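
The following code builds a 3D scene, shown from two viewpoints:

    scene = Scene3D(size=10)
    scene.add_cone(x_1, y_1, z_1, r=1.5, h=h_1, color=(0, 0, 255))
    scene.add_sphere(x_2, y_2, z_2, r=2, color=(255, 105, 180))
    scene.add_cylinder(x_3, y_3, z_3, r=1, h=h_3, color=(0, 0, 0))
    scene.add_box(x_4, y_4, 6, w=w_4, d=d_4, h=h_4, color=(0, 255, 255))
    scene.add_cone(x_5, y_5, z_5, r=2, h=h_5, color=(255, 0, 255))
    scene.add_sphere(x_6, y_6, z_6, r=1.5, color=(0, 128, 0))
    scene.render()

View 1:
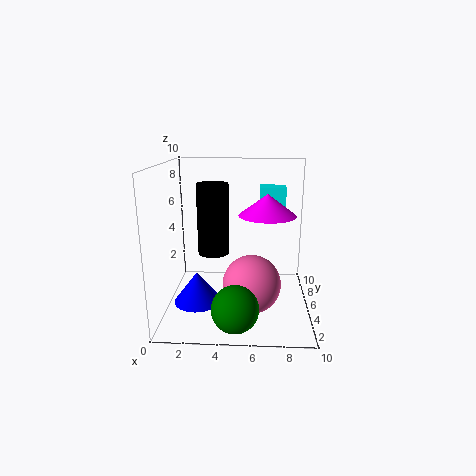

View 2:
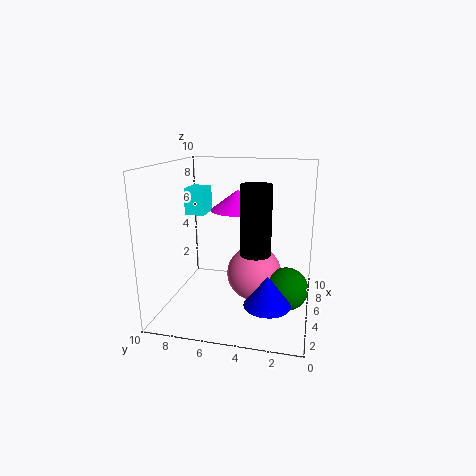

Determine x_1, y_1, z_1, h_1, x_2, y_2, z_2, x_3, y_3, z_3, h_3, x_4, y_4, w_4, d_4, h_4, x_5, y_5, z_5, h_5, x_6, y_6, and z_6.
x_1 = 2.5
y_1 = 2.5
z_1 = 1.5
h_1 = 2
x_2 = 6
y_2 = 4
z_2 = 2
x_3 = 3.5
y_3 = 3.5
z_3 = 4.5
h_3 = 4.5
x_4 = 6.5
y_4 = 8
w_4 = 2
d_4 = 1.5
h_4 = 2
x_5 = 7
y_5 = 5.5
z_5 = 6.5
h_5 = 1.5
x_6 = 5
y_6 = 1.5
z_6 = 1.5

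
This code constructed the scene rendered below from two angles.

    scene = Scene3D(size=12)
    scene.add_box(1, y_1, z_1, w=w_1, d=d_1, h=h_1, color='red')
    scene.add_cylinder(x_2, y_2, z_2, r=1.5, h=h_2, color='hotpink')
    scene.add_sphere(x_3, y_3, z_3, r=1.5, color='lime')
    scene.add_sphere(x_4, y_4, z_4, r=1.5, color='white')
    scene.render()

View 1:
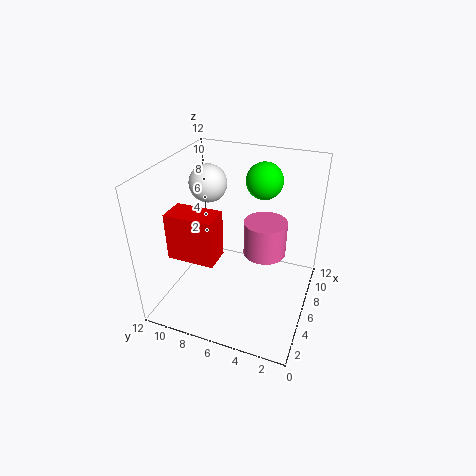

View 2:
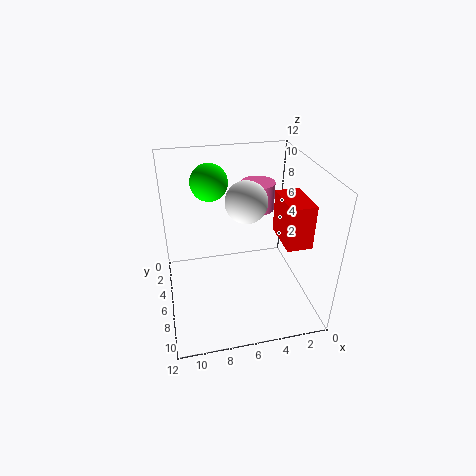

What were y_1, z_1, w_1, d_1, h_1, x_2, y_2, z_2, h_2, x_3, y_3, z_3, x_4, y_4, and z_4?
y_1 = 6, z_1 = 6.5, w_1 = 2, d_1 = 3.5, h_1 = 3.5, x_2 = 3.5, y_2 = 3, z_2 = 7, h_2 = 2.5, x_3 = 8, y_3 = 4.5, z_3 = 10.5, x_4 = 6, y_4 = 8.5, z_4 = 10.5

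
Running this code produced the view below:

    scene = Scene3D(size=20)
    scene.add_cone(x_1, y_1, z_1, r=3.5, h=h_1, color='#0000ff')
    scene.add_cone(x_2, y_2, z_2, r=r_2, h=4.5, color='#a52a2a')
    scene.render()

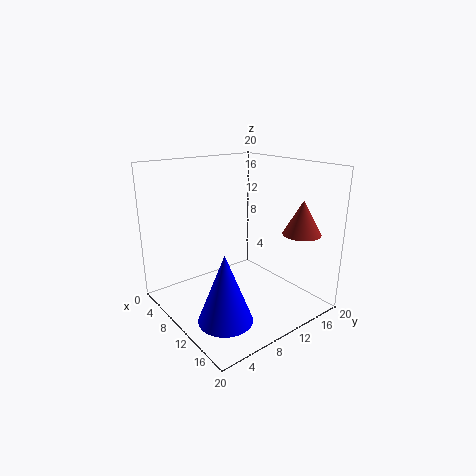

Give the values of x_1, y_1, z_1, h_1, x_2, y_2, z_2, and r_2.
x_1 = 14.5, y_1 = 4.5, z_1 = 1.5, h_1 = 9, x_2 = 17, y_2 = 15, z_2 = 11.5, r_2 = 2.5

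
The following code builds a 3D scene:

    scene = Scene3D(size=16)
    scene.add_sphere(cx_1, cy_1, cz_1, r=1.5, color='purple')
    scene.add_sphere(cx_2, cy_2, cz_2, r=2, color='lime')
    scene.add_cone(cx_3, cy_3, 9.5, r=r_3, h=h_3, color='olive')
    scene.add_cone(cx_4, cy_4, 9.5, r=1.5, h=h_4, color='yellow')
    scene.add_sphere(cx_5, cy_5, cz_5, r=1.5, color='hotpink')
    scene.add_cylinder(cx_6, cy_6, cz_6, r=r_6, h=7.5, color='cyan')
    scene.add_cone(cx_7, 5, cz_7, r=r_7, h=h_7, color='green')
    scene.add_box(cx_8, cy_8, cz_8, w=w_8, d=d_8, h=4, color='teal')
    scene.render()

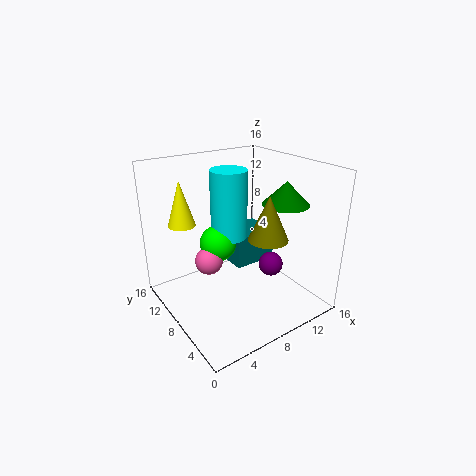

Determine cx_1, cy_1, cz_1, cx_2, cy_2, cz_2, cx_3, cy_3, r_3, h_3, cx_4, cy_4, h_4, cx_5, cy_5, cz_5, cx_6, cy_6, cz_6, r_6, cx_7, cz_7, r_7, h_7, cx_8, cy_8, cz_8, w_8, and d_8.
cx_1 = 13
cy_1 = 8
cz_1 = 3
cx_2 = 6
cy_2 = 9
cz_2 = 7.5
cx_3 = 8.5
cy_3 = 3.5
r_3 = 2
h_3 = 4.5
cx_4 = 3
cy_4 = 11.5
h_4 = 5
cx_5 = 4.5
cy_5 = 8.5
cz_5 = 6
cx_6 = 7.5
cy_6 = 9
cz_6 = 8
r_6 = 2
cx_7 = 12
cz_7 = 12
r_7 = 2.5
h_7 = 2.5
cx_8 = 9.5
cy_8 = 10
cz_8 = 2.5
w_8 = 5.5
d_8 = 4.5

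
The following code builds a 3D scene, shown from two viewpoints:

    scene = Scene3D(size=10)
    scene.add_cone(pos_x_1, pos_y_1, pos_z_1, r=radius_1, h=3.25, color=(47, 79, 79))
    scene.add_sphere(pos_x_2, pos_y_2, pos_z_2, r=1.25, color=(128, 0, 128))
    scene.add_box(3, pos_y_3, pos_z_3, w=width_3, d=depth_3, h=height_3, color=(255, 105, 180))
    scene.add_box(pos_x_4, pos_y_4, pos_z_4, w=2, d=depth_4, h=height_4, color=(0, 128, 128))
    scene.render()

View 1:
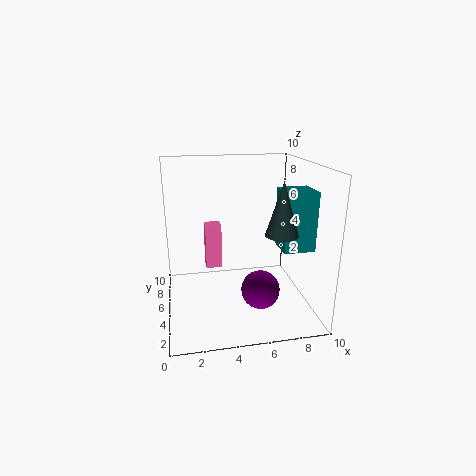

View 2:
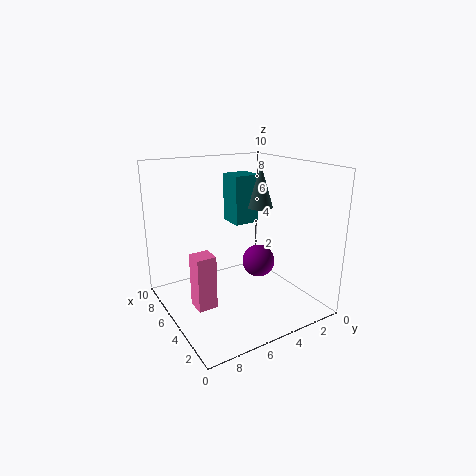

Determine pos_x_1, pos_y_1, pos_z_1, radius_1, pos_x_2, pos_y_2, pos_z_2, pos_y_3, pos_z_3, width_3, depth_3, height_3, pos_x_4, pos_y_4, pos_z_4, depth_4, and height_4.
pos_x_1 = 7
pos_y_1 = 1.75
pos_z_1 = 6.25
radius_1 = 1
pos_x_2 = 6
pos_y_2 = 2.5
pos_z_2 = 2.25
pos_y_3 = 7.75
pos_z_3 = 1.5
width_3 = 1.25
depth_3 = 1.25
height_3 = 3.5
pos_x_4 = 7.25
pos_y_4 = 1.75
pos_z_4 = 5
depth_4 = 2
height_4 = 3.75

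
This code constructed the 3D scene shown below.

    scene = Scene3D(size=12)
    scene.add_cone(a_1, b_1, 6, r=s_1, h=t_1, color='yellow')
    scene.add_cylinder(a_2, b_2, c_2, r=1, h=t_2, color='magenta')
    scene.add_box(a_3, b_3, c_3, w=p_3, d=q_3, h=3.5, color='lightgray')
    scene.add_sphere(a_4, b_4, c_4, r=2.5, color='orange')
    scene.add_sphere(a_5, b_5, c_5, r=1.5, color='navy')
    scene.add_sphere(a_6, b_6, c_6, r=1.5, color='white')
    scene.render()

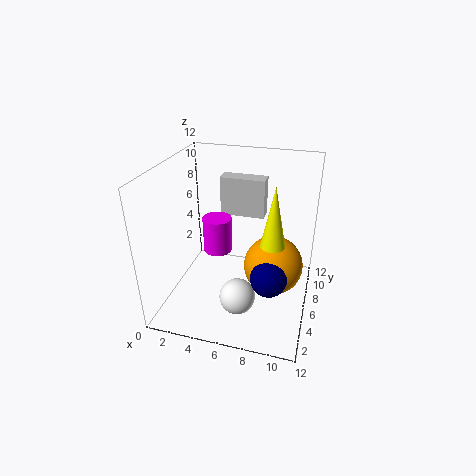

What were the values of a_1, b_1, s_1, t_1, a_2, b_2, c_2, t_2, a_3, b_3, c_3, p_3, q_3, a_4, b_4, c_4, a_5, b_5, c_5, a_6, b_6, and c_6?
a_1 = 9, b_1 = 5.5, s_1 = 1, t_1 = 5, a_2 = 5.5, b_2 = 2.5, c_2 = 7, t_2 = 2.5, a_3 = 3.5, b_3 = 9, c_3 = 6.5, p_3 = 4, q_3 = 1.5, a_4 = 9, b_4 = 6.5, c_4 = 3.5, a_5 = 9, b_5 = 4.5, c_5 = 3.5, a_6 = 6.5, b_6 = 4, c_6 = 1.5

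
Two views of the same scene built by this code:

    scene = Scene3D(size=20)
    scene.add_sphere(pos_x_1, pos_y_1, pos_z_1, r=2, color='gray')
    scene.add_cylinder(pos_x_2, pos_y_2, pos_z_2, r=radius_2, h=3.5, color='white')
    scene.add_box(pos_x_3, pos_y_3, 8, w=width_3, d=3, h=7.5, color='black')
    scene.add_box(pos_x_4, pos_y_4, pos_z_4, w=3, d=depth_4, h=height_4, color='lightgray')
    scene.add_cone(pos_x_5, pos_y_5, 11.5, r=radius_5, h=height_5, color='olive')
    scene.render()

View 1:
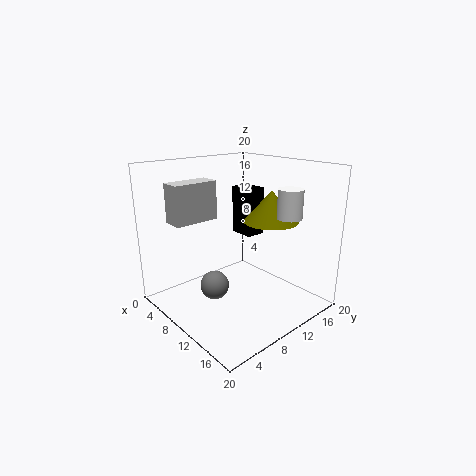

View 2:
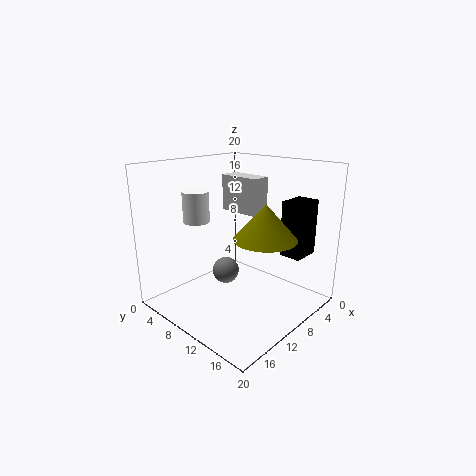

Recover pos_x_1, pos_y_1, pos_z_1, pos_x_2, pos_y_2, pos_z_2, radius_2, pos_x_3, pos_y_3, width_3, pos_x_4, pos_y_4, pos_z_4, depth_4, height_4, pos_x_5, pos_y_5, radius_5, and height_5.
pos_x_1 = 9; pos_y_1 = 6.5; pos_z_1 = 3.5; pos_x_2 = 18; pos_y_2 = 11; pos_z_2 = 14.5; radius_2 = 1.5; pos_x_3 = 3; pos_y_3 = 15; width_3 = 4; pos_x_4 = 3; pos_y_4 = 3; pos_z_4 = 12; depth_4 = 6.5; height_4 = 5.5; pos_x_5 = 11; pos_y_5 = 15.5; radius_5 = 4; height_5 = 4.5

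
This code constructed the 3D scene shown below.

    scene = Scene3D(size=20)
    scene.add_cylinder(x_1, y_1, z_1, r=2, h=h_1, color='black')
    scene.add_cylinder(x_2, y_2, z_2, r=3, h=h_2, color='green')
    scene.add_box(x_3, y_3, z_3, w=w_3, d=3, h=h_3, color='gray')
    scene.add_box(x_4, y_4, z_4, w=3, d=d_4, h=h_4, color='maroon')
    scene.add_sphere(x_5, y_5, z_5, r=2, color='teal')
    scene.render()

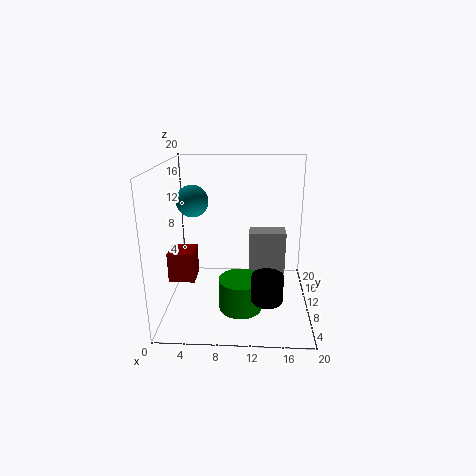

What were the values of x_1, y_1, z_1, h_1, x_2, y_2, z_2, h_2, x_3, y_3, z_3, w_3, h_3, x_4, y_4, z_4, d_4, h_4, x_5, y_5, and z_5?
x_1 = 14; y_1 = 4; z_1 = 4; h_1 = 3.5; x_2 = 10.5; y_2 = 7.5; z_2 = 0.5; h_2 = 4.5; x_3 = 11.5; y_3 = 13; z_3 = 3; w_3 = 5.5; h_3 = 6.5; x_4 = 2.5; y_4 = 1; z_4 = 8; d_4 = 3; h_4 = 3.5; x_5 = 4.5; y_5 = 7; z_5 = 16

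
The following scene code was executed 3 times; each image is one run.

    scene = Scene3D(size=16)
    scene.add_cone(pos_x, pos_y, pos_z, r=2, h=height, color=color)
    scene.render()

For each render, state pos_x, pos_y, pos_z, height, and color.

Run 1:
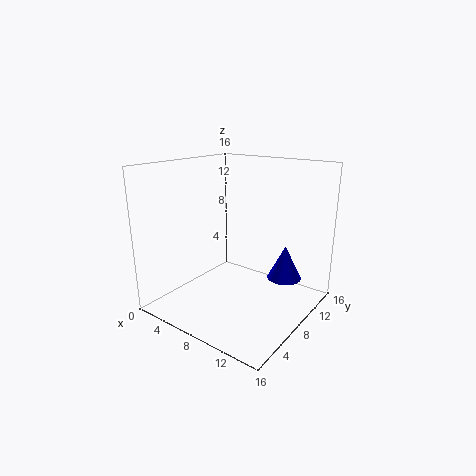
pos_x = 11.75, pos_y = 12.25, pos_z = 2.5, height = 4, color = 'blue'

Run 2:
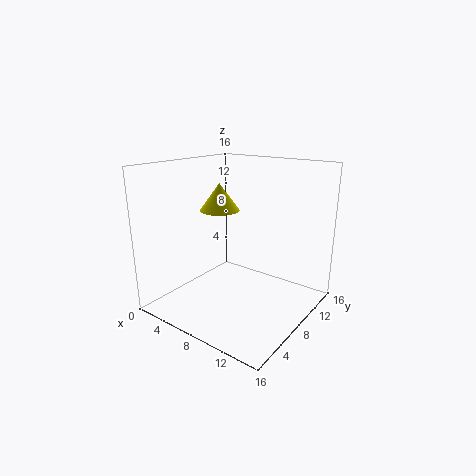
pos_x = 7.75, pos_y = 5.25, pos_z = 11.75, height = 2.75, color = 'yellow'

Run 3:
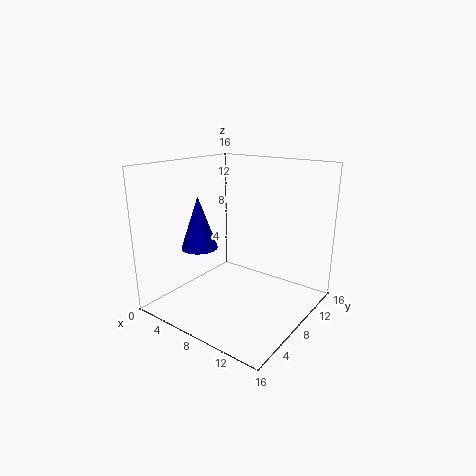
pos_x = 4.75, pos_y = 5.25, pos_z = 7, height = 5.75, color = 'blue'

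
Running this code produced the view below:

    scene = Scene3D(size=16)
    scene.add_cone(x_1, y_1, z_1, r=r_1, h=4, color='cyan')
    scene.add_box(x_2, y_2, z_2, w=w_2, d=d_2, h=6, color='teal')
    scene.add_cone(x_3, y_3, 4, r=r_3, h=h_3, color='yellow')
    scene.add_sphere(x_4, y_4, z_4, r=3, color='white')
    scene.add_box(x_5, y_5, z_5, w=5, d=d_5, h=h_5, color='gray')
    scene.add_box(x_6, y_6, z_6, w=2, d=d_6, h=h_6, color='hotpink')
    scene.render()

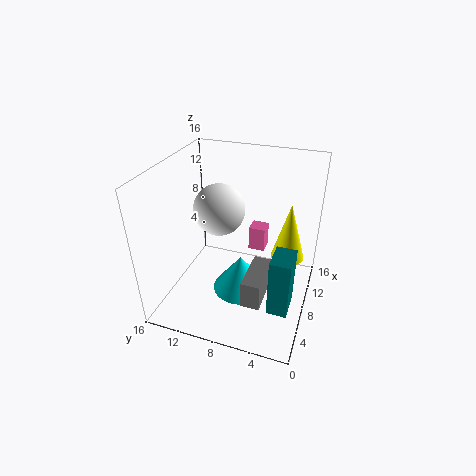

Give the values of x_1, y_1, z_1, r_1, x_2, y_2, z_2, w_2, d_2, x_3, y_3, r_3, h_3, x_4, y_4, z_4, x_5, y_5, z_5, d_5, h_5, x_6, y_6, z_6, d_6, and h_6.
x_1 = 6, y_1 = 7, z_1 = 3, r_1 = 3, x_2 = 2, y_2 = 1, z_2 = 4, w_2 = 3, d_2 = 2, x_3 = 12, y_3 = 3, r_3 = 2, h_3 = 7, x_4 = 10, y_4 = 11, z_4 = 10, x_5 = 3, y_5 = 4, z_5 = 3, d_5 = 2, h_5 = 3, x_6 = 12, y_6 = 6, z_6 = 4, d_6 = 2, h_6 = 3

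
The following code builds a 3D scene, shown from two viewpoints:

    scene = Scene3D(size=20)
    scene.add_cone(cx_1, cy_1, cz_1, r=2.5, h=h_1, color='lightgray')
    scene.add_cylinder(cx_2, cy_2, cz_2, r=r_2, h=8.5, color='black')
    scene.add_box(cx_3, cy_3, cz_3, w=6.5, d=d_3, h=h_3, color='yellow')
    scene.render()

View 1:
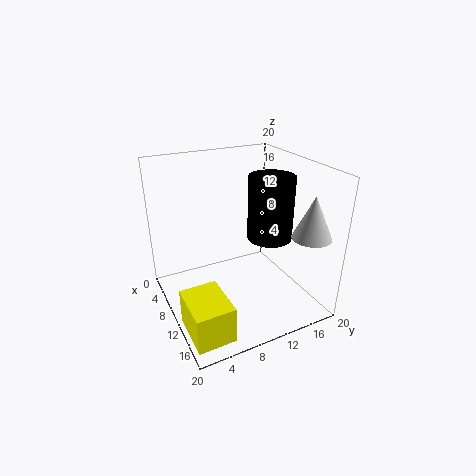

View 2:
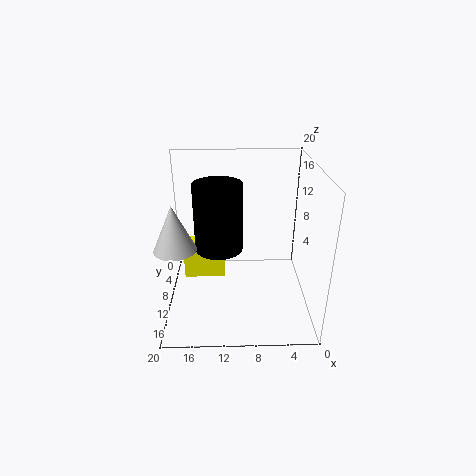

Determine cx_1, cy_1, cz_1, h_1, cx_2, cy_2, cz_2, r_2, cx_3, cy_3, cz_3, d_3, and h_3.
cx_1 = 17.5
cy_1 = 16.5
cz_1 = 12
h_1 = 5.5
cx_2 = 12.5
cy_2 = 13.5
cz_2 = 10.5
r_2 = 3
cx_3 = 12
cy_3 = 0.5
cz_3 = 0.5
d_3 = 5
h_3 = 5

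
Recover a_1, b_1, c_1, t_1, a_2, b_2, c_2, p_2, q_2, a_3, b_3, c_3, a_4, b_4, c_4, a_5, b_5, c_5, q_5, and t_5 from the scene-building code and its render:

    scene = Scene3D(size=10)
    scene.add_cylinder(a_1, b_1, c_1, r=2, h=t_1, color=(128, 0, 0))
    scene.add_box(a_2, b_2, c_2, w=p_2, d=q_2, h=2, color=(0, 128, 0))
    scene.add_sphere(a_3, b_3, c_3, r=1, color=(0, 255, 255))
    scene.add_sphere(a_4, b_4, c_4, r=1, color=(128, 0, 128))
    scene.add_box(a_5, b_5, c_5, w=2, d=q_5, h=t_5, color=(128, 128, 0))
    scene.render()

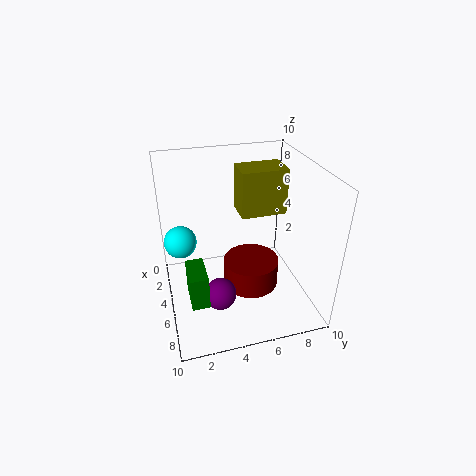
a_1 = 5
b_1 = 6
c_1 = 1
t_1 = 2
a_2 = 8
b_2 = 1
c_2 = 4
p_2 = 2
q_2 = 1
a_3 = 6
b_3 = 1
c_3 = 6
a_4 = 8
b_4 = 3
c_4 = 3
a_5 = 4
b_5 = 5
c_5 = 7
q_5 = 3
t_5 = 3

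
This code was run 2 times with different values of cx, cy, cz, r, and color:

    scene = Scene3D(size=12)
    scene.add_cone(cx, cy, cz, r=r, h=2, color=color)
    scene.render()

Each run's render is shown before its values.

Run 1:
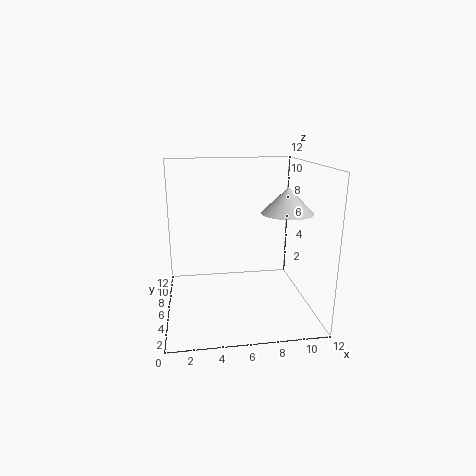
cx = 9.5
cy = 4
cz = 8.5
r = 2
color = 'lightgray'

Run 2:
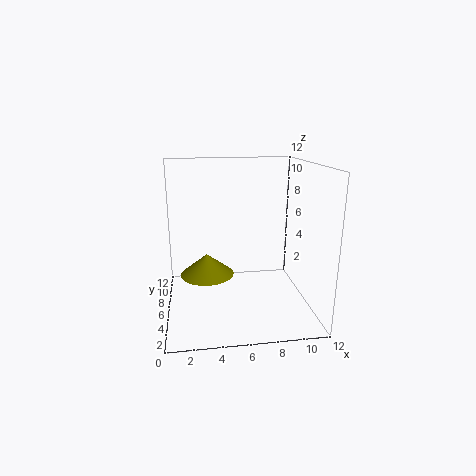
cx = 3.5
cy = 9
cz = 1.5
r = 2.5
color = 'olive'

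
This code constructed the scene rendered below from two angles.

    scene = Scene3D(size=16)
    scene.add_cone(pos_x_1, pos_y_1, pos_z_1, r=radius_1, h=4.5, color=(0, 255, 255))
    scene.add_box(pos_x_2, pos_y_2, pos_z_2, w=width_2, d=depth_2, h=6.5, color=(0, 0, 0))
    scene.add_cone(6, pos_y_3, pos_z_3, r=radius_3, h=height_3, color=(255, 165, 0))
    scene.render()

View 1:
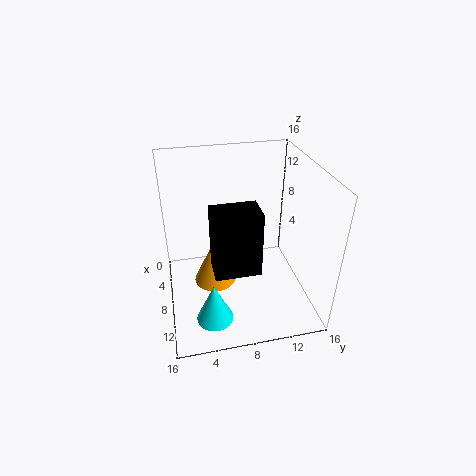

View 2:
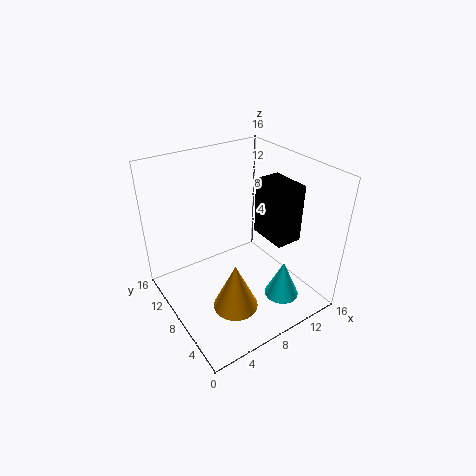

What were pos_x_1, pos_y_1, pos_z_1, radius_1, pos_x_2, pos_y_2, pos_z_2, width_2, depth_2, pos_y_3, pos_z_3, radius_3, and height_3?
pos_x_1 = 12
pos_y_1 = 4.5
pos_z_1 = 0.5
radius_1 = 2
pos_x_2 = 11
pos_y_2 = 4.5
pos_z_2 = 7.5
width_2 = 3
depth_2 = 4.5
pos_y_3 = 5.5
pos_z_3 = 1
radius_3 = 2.5
height_3 = 5.5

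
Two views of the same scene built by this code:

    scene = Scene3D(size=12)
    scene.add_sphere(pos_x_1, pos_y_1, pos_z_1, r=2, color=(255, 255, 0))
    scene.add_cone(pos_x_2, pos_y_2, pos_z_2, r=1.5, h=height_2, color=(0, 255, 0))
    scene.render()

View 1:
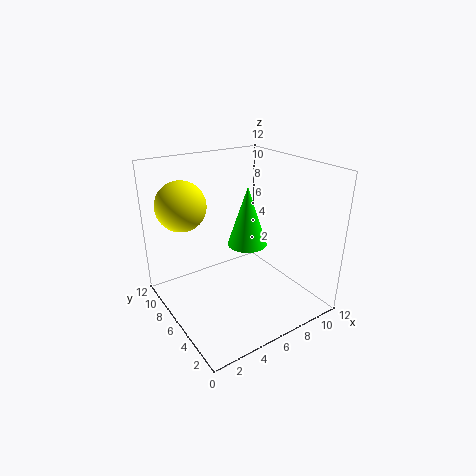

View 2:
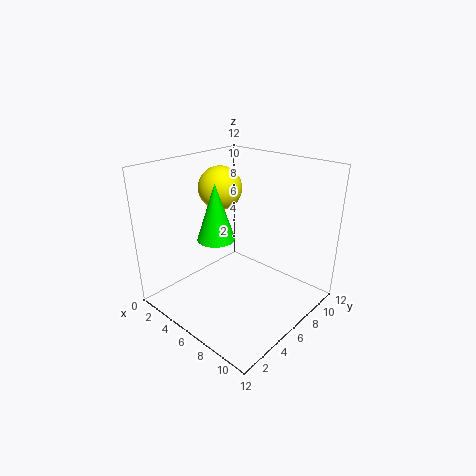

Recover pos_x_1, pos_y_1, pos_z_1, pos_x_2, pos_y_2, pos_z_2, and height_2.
pos_x_1 = 2; pos_y_1 = 8; pos_z_1 = 9; pos_x_2 = 5.5; pos_y_2 = 4; pos_z_2 = 6.5; height_2 = 4.5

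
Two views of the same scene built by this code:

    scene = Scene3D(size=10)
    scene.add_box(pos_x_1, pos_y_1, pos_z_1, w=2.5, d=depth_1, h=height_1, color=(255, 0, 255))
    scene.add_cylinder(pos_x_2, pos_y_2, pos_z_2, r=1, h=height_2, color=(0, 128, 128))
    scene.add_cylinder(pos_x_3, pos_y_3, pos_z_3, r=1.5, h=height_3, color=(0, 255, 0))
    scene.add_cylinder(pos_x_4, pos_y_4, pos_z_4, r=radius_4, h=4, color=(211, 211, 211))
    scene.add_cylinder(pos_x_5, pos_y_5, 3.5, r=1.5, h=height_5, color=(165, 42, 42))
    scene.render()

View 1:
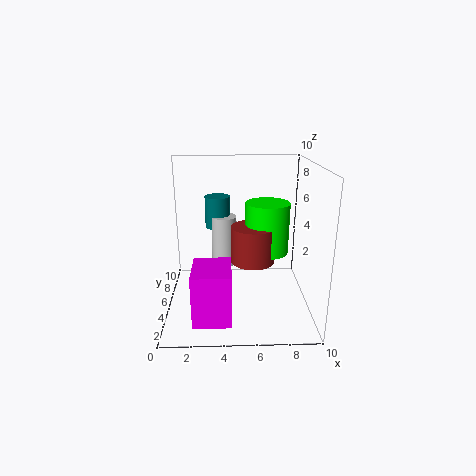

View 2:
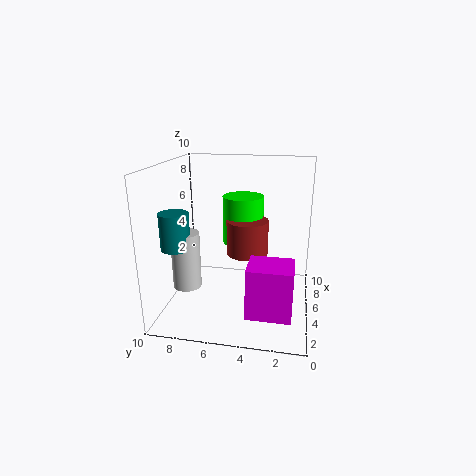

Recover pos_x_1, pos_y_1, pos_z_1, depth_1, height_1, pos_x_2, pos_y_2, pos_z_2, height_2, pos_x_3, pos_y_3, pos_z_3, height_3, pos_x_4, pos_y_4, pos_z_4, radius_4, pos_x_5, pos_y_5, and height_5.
pos_x_1 = 2
pos_y_1 = 1
pos_z_1 = 0.5
depth_1 = 3
height_1 = 3.5
pos_x_2 = 3.5
pos_y_2 = 9
pos_z_2 = 4.5
height_2 = 2.5
pos_x_3 = 7
pos_y_3 = 5
pos_z_3 = 4
height_3 = 3.5
pos_x_4 = 4
pos_y_4 = 8.5
pos_z_4 = 1.5
radius_4 = 1
pos_x_5 = 6
pos_y_5 = 4.5
height_5 = 2.5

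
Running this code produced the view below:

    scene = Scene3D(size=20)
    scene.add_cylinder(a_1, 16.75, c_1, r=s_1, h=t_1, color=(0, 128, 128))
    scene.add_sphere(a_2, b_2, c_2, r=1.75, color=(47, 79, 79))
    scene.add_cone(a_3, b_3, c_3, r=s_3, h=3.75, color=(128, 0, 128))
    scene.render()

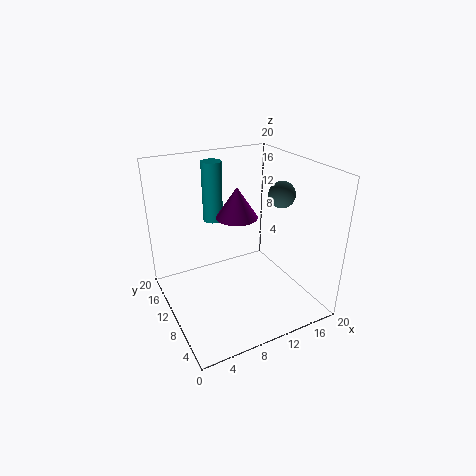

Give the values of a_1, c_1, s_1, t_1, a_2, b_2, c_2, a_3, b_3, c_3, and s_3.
a_1 = 9.25, c_1 = 10.25, s_1 = 1.5, t_1 = 9, a_2 = 14.75, b_2 = 7, c_2 = 16.5, a_3 = 8, b_3 = 6.5, c_3 = 15, s_3 = 2.5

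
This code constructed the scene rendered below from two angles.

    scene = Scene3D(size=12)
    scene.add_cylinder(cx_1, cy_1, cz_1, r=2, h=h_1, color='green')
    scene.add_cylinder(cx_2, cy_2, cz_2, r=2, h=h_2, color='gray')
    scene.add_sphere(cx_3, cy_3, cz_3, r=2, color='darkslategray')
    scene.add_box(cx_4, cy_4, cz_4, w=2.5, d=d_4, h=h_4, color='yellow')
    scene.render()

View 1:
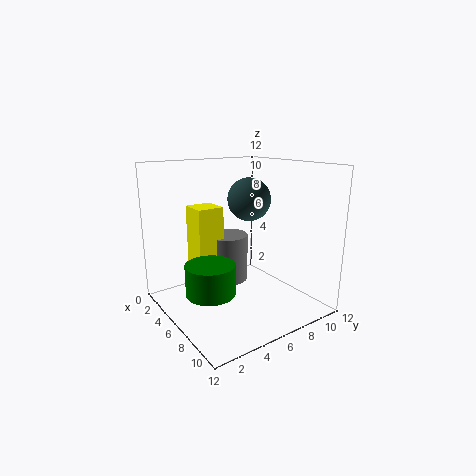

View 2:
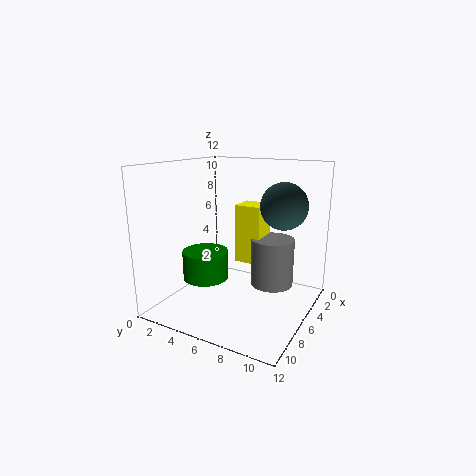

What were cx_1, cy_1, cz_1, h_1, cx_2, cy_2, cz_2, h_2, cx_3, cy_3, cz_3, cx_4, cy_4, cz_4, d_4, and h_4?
cx_1 = 6.5; cy_1 = 3; cz_1 = 2; h_1 = 2.5; cx_2 = 2; cy_2 = 7.5; cz_2 = 0.5; h_2 = 4.5; cx_3 = 3.5; cy_3 = 9; cz_3 = 8.5; cx_4 = 0.5; cy_4 = 4; cz_4 = 2.5; d_4 = 2.5; h_4 = 5.5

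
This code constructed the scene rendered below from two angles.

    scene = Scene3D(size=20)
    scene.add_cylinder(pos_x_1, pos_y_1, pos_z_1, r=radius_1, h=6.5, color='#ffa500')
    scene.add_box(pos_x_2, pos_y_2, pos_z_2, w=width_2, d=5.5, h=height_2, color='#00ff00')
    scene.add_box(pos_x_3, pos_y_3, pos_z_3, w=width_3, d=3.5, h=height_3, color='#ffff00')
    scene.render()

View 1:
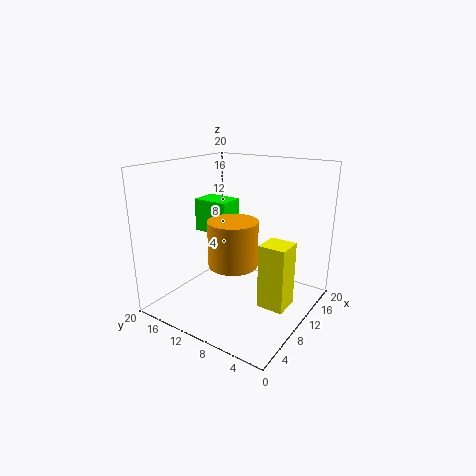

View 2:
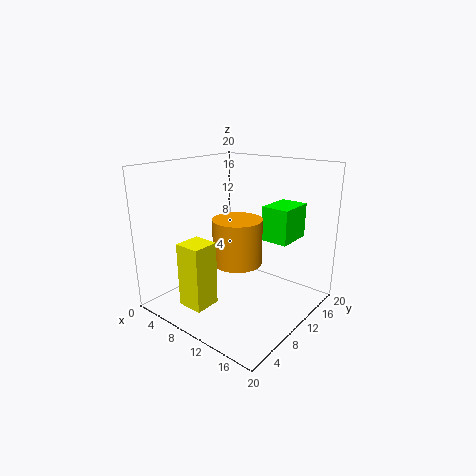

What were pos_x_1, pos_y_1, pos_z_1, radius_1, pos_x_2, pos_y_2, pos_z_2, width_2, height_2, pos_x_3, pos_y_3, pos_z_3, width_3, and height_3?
pos_x_1 = 9.5, pos_y_1 = 10.5, pos_z_1 = 6, radius_1 = 3.5, pos_x_2 = 11.5, pos_y_2 = 13.5, pos_z_2 = 9, width_2 = 4, height_2 = 5, pos_x_3 = 7, pos_y_3 = 1.5, pos_z_3 = 2.5, width_3 = 3.5, height_3 = 8.5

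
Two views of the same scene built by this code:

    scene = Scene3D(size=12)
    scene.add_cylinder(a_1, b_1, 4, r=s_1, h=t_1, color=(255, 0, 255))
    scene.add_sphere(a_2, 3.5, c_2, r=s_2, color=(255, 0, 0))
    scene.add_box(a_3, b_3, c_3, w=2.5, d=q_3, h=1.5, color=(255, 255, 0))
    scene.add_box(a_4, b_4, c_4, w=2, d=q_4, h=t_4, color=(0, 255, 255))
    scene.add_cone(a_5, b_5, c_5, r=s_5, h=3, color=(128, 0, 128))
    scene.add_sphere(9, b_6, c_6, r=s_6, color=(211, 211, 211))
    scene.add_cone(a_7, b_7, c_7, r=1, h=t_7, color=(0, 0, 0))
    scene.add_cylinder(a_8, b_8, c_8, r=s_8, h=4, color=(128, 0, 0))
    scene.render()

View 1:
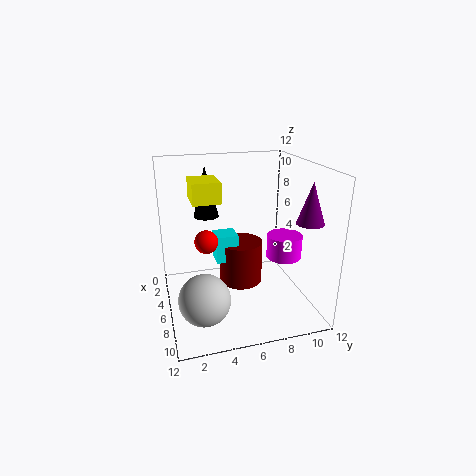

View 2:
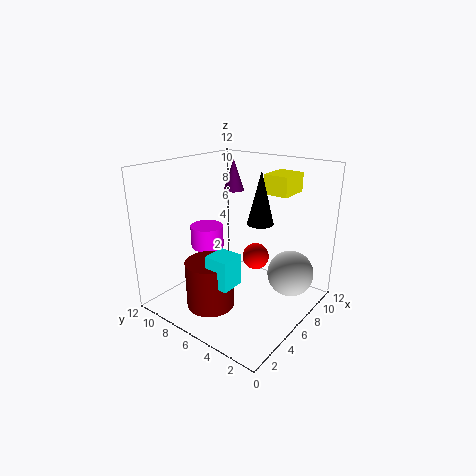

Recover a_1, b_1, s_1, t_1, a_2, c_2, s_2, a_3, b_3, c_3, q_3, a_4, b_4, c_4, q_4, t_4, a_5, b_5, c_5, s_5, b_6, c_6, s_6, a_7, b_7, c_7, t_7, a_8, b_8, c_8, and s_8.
a_1 = 6.5
b_1 = 10
s_1 = 1.5
t_1 = 2
a_2 = 5
c_2 = 5.5
s_2 = 1
a_3 = 6.5
b_3 = 2
c_3 = 10
q_3 = 2
a_4 = 2.5
b_4 = 4.5
c_4 = 3
q_4 = 2
t_4 = 2.5
a_5 = 10.5
b_5 = 10
c_5 = 8.5
s_5 = 1
b_6 = 2.5
c_6 = 2.5
s_6 = 2
a_7 = 5.5
b_7 = 3.5
c_7 = 8
t_7 = 4
a_8 = 3.5
b_8 = 7
c_8 = 0.5
s_8 = 2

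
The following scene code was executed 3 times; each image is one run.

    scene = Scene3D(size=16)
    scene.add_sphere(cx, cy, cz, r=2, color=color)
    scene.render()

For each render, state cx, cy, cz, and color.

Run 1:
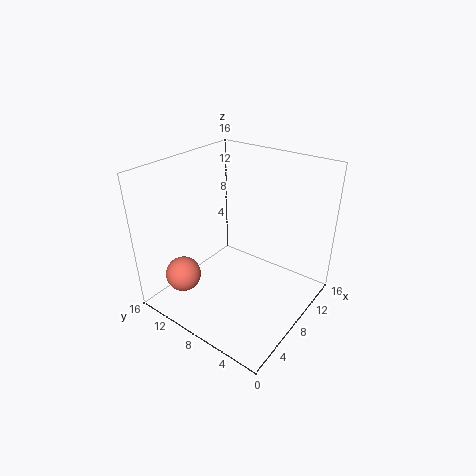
cx = 3.75, cy = 12.75, cz = 3.5, color = 'salmon'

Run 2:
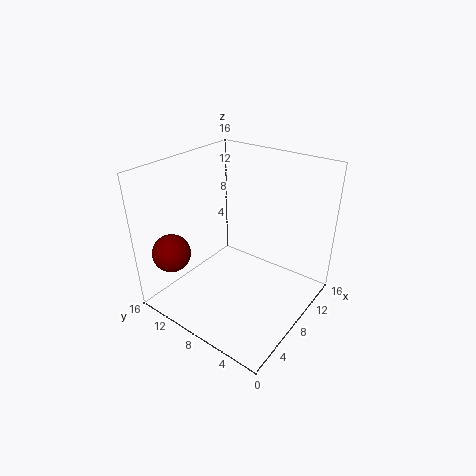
cx = 2, cy = 12.25, cz = 7.5, color = 'maroon'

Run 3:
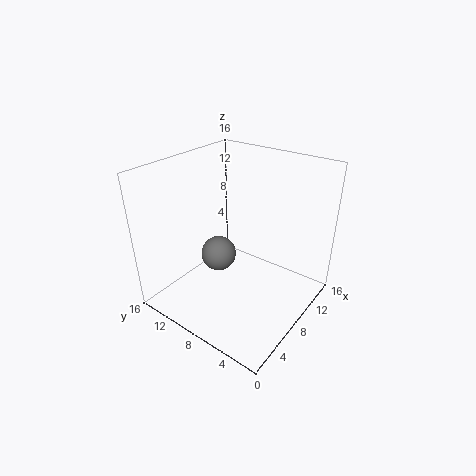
cx = 7.25, cy = 10.25, cz = 5.5, color = 'gray'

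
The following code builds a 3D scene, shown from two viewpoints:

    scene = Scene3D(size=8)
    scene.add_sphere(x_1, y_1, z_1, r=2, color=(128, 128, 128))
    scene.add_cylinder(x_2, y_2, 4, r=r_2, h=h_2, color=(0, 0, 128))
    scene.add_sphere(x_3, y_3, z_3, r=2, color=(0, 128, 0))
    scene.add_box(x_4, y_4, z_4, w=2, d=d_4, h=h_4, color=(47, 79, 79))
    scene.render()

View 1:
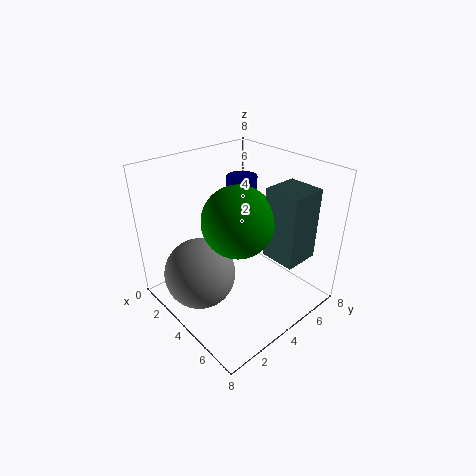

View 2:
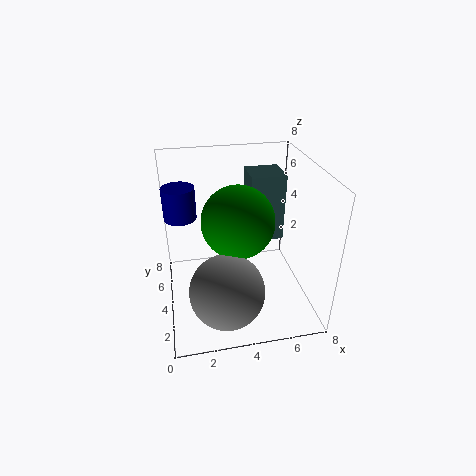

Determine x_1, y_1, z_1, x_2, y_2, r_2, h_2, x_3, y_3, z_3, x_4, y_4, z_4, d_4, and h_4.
x_1 = 3
y_1 = 2
z_1 = 2
x_2 = 1
y_2 = 7
r_2 = 1
h_2 = 2
x_3 = 4
y_3 = 4
z_3 = 5
x_4 = 5
y_4 = 5
z_4 = 3
d_4 = 2
h_4 = 4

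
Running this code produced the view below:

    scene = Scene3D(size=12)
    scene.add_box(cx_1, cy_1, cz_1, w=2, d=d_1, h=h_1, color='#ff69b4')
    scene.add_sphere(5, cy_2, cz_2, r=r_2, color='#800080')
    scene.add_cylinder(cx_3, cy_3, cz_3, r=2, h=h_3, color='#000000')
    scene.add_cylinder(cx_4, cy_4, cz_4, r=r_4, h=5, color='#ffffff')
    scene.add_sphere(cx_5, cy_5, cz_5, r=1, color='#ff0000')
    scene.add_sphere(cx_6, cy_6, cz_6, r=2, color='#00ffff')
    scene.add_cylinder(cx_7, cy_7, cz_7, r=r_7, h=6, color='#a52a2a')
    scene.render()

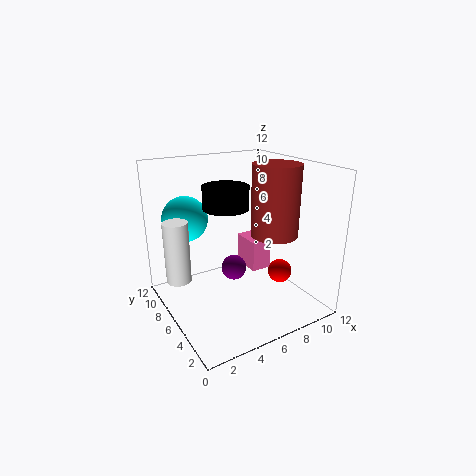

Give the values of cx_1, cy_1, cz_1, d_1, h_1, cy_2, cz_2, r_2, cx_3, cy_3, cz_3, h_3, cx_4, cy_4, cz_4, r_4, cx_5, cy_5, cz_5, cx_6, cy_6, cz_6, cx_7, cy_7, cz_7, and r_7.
cx_1 = 9, cy_1 = 8, cz_1 = 1, d_1 = 3, h_1 = 3, cy_2 = 5, cz_2 = 4, r_2 = 1, cx_3 = 6, cy_3 = 8, cz_3 = 8, h_3 = 2, cx_4 = 1, cy_4 = 7, cz_4 = 3, r_4 = 1, cx_5 = 9, cy_5 = 4, cz_5 = 3, cx_6 = 3, cy_6 = 10, cz_6 = 7, cx_7 = 9, cy_7 = 5, cz_7 = 6, r_7 = 2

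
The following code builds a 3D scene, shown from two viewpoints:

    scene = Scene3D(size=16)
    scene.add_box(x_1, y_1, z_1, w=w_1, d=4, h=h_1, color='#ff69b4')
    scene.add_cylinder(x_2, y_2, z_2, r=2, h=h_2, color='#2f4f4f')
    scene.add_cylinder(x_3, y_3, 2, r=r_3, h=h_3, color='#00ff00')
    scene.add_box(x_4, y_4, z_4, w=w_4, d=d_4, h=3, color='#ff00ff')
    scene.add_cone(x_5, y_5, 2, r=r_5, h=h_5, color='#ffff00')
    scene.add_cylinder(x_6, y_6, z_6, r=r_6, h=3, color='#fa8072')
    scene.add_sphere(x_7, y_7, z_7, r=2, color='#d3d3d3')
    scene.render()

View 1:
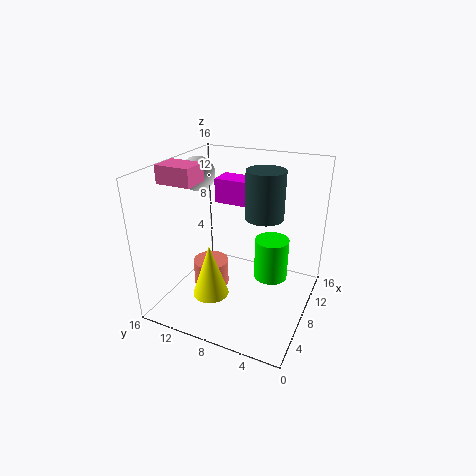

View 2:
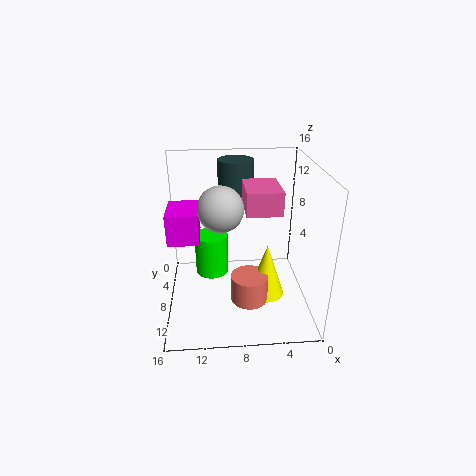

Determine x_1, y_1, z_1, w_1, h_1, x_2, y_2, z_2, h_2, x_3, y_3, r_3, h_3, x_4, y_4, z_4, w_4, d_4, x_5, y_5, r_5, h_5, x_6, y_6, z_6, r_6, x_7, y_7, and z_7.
x_1 = 5
y_1 = 12
z_1 = 14
w_1 = 3
h_1 = 2
x_2 = 8
y_2 = 5
z_2 = 11
h_2 = 5
x_3 = 11
y_3 = 5
r_3 = 2
h_3 = 5
x_4 = 12
y_4 = 9
z_4 = 10
w_4 = 3
d_4 = 4
x_5 = 5
y_5 = 10
r_5 = 2
h_5 = 6
x_6 = 7
y_6 = 11
z_6 = 2
r_6 = 2
x_7 = 10
y_7 = 14
z_7 = 14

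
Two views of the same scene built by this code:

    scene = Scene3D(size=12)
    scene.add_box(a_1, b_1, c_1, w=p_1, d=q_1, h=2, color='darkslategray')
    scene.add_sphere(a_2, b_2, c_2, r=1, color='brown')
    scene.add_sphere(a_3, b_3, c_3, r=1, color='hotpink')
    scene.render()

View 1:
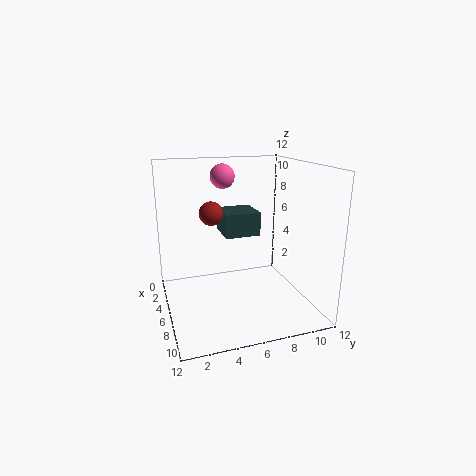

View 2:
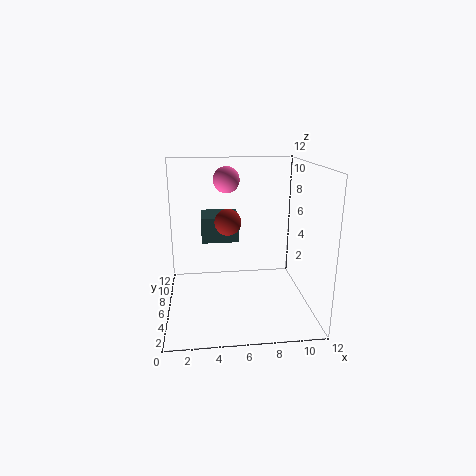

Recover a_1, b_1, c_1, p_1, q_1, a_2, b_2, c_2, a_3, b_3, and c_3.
a_1 = 3
b_1 = 5
c_1 = 6
p_1 = 3
q_1 = 3
a_2 = 5
b_2 = 4
c_2 = 8
a_3 = 5
b_3 = 5
c_3 = 11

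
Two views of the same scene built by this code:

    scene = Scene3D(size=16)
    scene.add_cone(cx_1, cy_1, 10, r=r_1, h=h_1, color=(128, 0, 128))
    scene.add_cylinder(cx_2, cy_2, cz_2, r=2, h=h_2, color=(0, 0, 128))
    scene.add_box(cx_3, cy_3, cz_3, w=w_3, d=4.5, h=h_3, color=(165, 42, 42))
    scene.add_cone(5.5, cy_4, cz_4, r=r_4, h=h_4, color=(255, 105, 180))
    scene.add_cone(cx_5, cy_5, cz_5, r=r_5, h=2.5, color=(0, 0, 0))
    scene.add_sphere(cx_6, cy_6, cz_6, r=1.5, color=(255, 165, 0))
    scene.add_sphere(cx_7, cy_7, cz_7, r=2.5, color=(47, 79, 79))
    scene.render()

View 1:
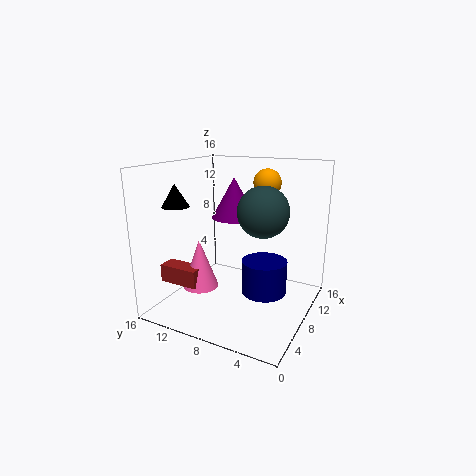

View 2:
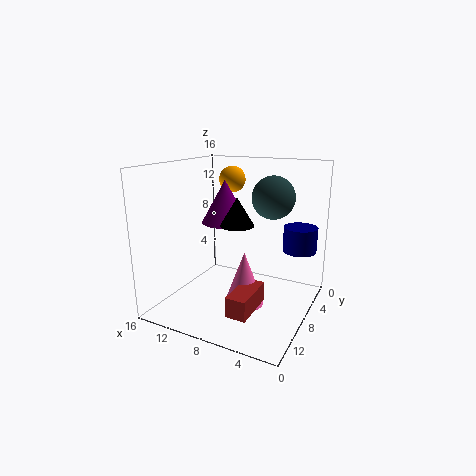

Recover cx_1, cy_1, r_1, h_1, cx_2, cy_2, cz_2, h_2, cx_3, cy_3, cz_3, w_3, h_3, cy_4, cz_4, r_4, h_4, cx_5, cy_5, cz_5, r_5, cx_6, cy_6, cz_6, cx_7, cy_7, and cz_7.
cx_1 = 9, cy_1 = 9, r_1 = 2.5, h_1 = 4.5, cx_2 = 2.5, cy_2 = 2.5, cz_2 = 5.5, h_2 = 3, cx_3 = 3.5, cy_3 = 11, cz_3 = 3, w_3 = 2, h_3 = 2, cy_4 = 11.5, cz_4 = 2.5, r_4 = 2, h_4 = 5.5, cx_5 = 5, cy_5 = 14, cz_5 = 11.5, r_5 = 1.5, cx_6 = 10, cy_6 = 5.5, cz_6 = 14, cx_7 = 5.5, cy_7 = 4, cz_7 = 12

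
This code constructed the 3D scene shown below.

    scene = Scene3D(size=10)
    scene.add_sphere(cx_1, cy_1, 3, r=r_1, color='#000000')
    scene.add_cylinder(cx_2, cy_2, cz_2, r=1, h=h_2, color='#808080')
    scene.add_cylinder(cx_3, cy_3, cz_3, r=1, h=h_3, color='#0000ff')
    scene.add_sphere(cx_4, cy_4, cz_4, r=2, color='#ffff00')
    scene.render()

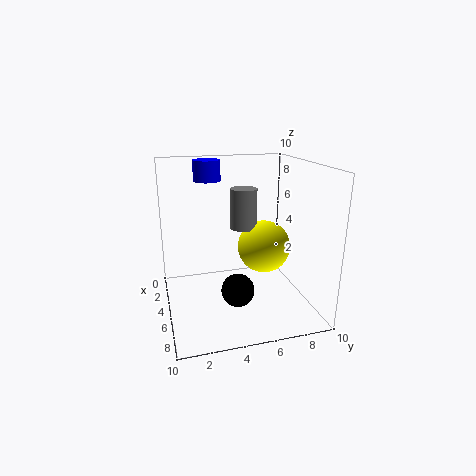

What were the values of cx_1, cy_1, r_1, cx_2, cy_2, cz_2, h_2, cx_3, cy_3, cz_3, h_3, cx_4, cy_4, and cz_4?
cx_1 = 8.5; cy_1 = 4; r_1 = 1; cx_2 = 3; cy_2 = 6; cz_2 = 5; h_2 = 3; cx_3 = 2; cy_3 = 3.5; cz_3 = 8.5; h_3 = 1.5; cx_4 = 3.5; cy_4 = 7.5; cz_4 = 3.5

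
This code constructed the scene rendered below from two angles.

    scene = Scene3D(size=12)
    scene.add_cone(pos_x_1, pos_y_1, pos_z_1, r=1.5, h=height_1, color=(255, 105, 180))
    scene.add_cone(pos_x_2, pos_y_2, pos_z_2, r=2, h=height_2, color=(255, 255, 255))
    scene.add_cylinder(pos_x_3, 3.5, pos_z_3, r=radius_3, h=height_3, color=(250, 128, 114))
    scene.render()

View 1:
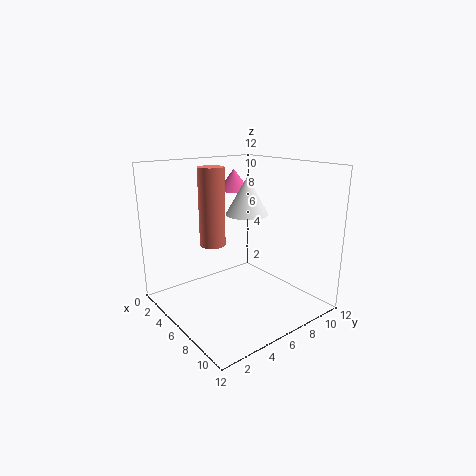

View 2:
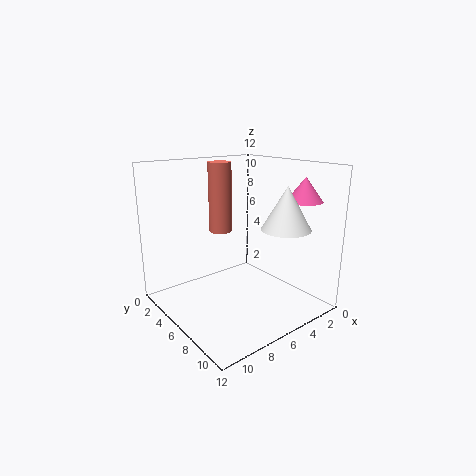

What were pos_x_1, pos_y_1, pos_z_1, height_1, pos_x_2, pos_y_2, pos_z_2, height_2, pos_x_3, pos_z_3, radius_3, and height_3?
pos_x_1 = 1.5
pos_y_1 = 9
pos_z_1 = 9
height_1 = 2
pos_x_2 = 3.5
pos_y_2 = 9
pos_z_2 = 7
height_2 = 3.5
pos_x_3 = 6
pos_z_3 = 6
radius_3 = 1
height_3 = 6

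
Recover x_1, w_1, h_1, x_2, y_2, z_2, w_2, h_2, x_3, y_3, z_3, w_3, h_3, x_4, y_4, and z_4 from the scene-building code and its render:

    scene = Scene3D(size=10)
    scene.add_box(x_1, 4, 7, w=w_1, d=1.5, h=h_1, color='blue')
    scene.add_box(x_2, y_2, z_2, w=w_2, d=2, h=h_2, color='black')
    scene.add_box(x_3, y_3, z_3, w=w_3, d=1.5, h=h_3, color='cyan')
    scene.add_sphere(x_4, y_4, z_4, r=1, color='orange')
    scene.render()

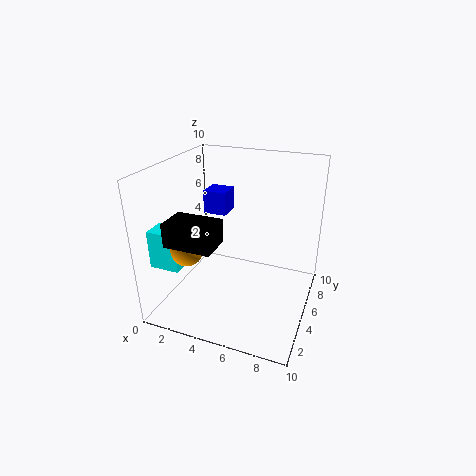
x_1 = 3
w_1 = 1.5
h_1 = 1.5
x_2 = 2
y_2 = 0.5
z_2 = 6
w_2 = 3
h_2 = 1.5
x_3 = 0.5
y_3 = 1
z_3 = 4
w_3 = 2
h_3 = 2.5
x_4 = 3
y_4 = 1.5
z_4 = 5.5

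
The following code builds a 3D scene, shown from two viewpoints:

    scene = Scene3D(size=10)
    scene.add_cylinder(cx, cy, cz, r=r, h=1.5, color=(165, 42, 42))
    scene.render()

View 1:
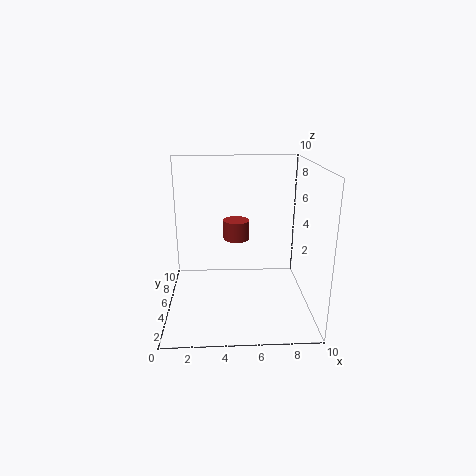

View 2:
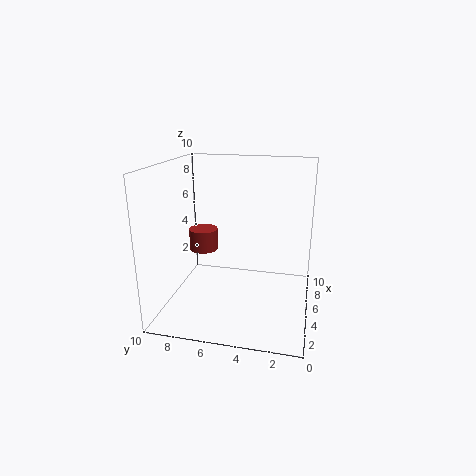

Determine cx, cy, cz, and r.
cx = 5; cy = 7.5; cz = 4; r = 1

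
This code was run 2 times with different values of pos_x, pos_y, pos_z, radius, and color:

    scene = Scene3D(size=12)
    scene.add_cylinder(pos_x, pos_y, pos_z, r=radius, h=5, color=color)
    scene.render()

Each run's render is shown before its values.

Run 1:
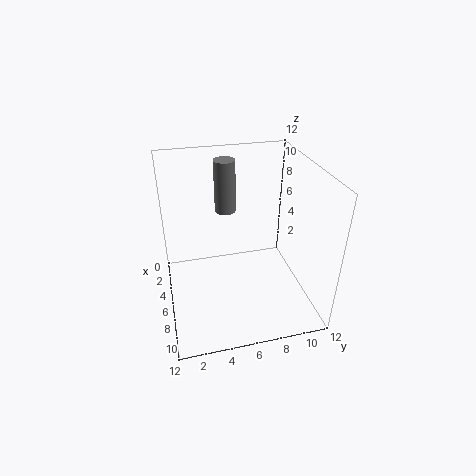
pos_x = 1; pos_y = 6; pos_z = 6; radius = 1; color = 'gray'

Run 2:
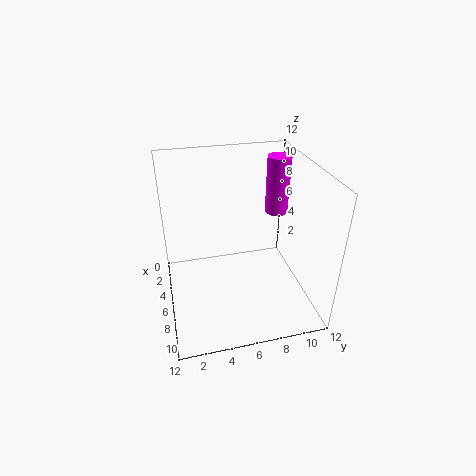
pos_x = 4; pos_y = 10; pos_z = 7; radius = 1; color = 'magenta'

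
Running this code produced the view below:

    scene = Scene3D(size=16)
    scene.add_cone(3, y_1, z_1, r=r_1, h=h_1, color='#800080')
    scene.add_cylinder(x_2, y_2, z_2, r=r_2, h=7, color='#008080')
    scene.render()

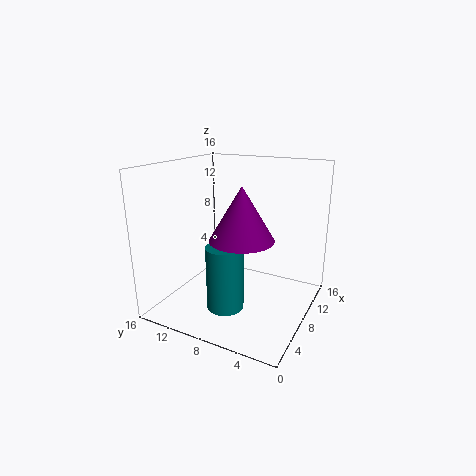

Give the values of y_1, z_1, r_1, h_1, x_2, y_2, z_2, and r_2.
y_1 = 5, z_1 = 10, r_1 = 3, h_1 = 5, x_2 = 5, y_2 = 8, z_2 = 1, r_2 = 2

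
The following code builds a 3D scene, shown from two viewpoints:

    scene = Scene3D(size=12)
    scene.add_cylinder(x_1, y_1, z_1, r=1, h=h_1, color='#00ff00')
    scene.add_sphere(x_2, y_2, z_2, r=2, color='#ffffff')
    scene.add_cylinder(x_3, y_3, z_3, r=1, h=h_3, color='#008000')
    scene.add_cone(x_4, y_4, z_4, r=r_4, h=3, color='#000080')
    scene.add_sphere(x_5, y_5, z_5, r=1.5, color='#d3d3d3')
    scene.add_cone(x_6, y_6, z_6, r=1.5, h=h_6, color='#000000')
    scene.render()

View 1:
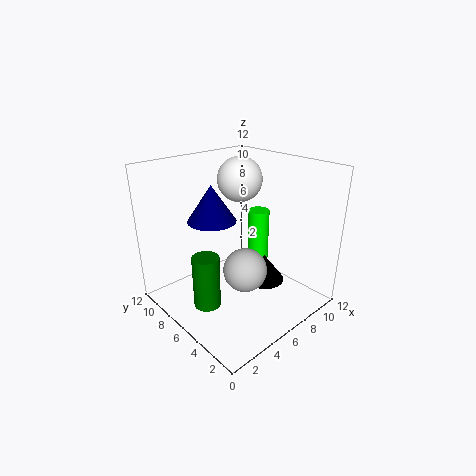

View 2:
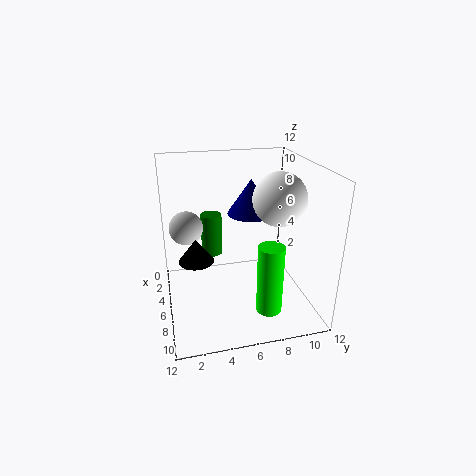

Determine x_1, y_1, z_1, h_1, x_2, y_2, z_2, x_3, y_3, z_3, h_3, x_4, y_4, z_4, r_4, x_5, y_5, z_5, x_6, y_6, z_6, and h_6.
x_1 = 10, y_1 = 7.5, z_1 = 1.5, h_1 = 5.5, x_2 = 8.5, y_2 = 8.5, z_2 = 10, x_3 = 1.5, y_3 = 4.5, z_3 = 2.5, h_3 = 4, x_4 = 4.5, y_4 = 7.5, z_4 = 7.5, r_4 = 2, x_5 = 3, y_5 = 2, z_5 = 6, x_6 = 5.5, y_6 = 2.5, z_6 = 4, h_6 = 2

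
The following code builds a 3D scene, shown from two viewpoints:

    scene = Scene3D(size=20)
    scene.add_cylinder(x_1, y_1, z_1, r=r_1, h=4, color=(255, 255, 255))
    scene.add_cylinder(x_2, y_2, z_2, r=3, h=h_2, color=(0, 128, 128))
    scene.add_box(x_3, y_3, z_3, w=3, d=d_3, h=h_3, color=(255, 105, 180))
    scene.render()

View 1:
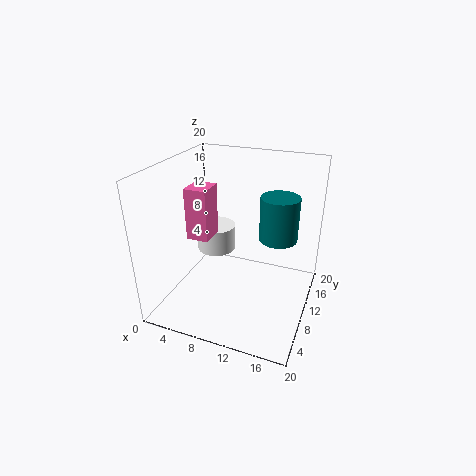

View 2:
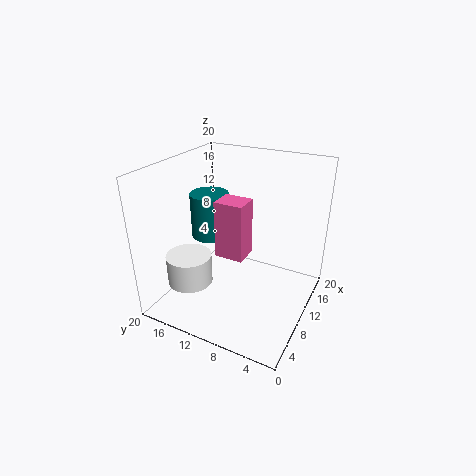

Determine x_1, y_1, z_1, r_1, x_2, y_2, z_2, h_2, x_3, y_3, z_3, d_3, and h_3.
x_1 = 4.5; y_1 = 14.5; z_1 = 5; r_1 = 3; x_2 = 14; y_2 = 17; z_2 = 7; h_2 = 7; x_3 = 4; y_3 = 6.5; z_3 = 10.5; d_3 = 3.5; h_3 = 7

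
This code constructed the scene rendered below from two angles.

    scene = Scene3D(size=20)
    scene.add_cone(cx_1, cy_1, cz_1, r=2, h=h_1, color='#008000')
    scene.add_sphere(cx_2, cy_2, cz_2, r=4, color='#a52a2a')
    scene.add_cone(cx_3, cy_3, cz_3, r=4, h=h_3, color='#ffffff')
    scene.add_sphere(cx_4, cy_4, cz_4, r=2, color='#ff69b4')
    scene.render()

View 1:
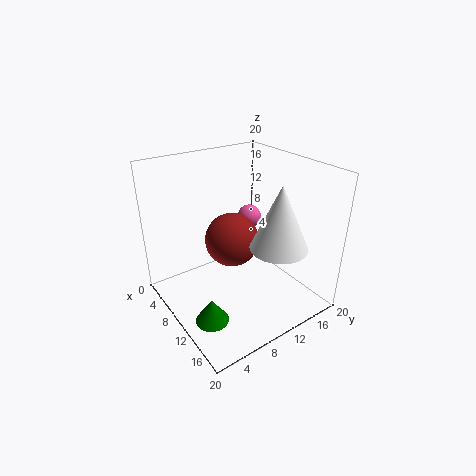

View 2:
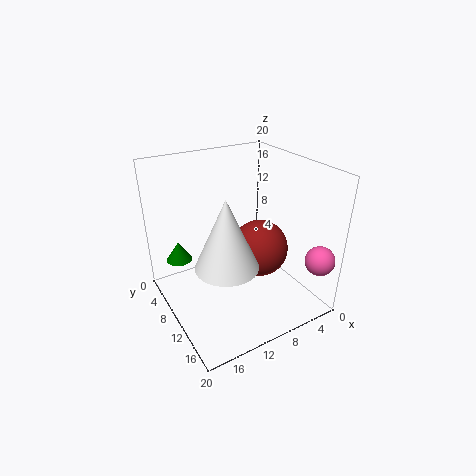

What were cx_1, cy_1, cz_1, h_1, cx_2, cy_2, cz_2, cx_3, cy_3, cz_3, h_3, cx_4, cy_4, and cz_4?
cx_1 = 16
cy_1 = 2
cz_1 = 4
h_1 = 3
cx_2 = 7
cy_2 = 11
cz_2 = 8
cx_3 = 14
cy_3 = 14
cz_3 = 9
h_3 = 9
cx_4 = 2
cy_4 = 18
cz_4 = 8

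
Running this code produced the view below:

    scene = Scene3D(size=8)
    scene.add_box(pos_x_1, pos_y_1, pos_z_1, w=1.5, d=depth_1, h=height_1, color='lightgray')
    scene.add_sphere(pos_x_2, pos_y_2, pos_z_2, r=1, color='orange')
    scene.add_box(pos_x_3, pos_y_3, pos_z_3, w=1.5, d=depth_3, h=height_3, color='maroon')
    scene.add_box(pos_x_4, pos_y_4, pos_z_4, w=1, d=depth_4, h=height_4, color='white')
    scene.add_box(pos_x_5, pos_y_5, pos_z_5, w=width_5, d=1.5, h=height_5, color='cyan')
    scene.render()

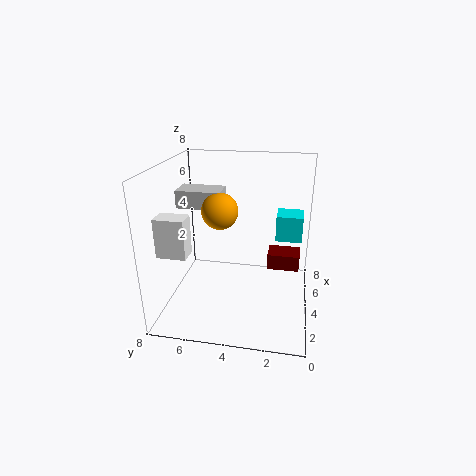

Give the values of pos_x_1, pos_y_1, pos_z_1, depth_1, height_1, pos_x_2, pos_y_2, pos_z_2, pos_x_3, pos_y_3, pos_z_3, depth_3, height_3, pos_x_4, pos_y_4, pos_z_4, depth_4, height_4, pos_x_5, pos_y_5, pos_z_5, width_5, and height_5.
pos_x_1 = 4, pos_y_1 = 5, pos_z_1 = 5.5, depth_1 = 2.5, height_1 = 1, pos_x_2 = 4, pos_y_2 = 5, pos_z_2 = 5.5, pos_x_3 = 6, pos_y_3 = 0.5, pos_z_3 = 1, depth_3 = 2, height_3 = 1, pos_x_4 = 1, pos_y_4 = 6, pos_z_4 = 4, depth_4 = 1.5, height_4 = 2, pos_x_5 = 5, pos_y_5 = 0.5, pos_z_5 = 3.5, width_5 = 1.5, height_5 = 1.5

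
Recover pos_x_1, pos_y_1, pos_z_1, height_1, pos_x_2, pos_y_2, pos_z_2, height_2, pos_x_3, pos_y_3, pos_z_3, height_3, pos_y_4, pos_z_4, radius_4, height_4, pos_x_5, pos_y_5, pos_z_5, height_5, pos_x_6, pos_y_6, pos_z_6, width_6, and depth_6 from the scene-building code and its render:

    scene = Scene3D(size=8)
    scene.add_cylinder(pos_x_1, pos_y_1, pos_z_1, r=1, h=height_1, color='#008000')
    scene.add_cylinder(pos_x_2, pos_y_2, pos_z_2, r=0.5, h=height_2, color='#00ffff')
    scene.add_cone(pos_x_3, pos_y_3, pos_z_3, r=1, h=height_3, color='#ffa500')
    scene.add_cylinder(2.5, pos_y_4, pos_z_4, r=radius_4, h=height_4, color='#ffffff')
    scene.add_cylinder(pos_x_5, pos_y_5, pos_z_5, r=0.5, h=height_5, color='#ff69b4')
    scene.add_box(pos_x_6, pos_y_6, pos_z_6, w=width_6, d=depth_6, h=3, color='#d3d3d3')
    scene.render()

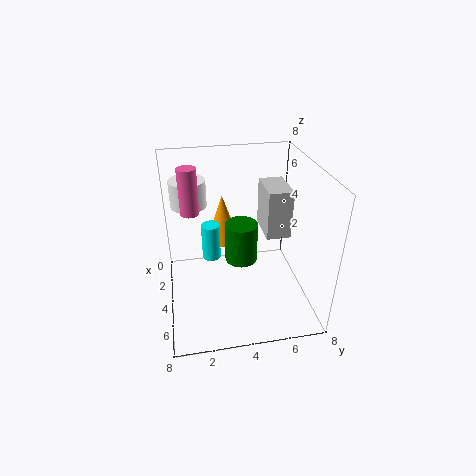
pos_x_1 = 2.5, pos_y_1 = 4.5, pos_z_1 = 1.5, height_1 = 2.5, pos_x_2 = 4, pos_y_2 = 2.5, pos_z_2 = 3, height_2 = 2, pos_x_3 = 1.5, pos_y_3 = 3.5, pos_z_3 = 2.5, height_3 = 3, pos_y_4 = 1.5, pos_z_4 = 5.5, radius_4 = 1, height_4 = 1.5, pos_x_5 = 3.5, pos_y_5 = 1.5, pos_z_5 = 5.5, height_5 = 2.5, pos_x_6 = 0.5, pos_y_6 = 6, pos_z_6 = 3, width_6 = 2.5, depth_6 = 1.5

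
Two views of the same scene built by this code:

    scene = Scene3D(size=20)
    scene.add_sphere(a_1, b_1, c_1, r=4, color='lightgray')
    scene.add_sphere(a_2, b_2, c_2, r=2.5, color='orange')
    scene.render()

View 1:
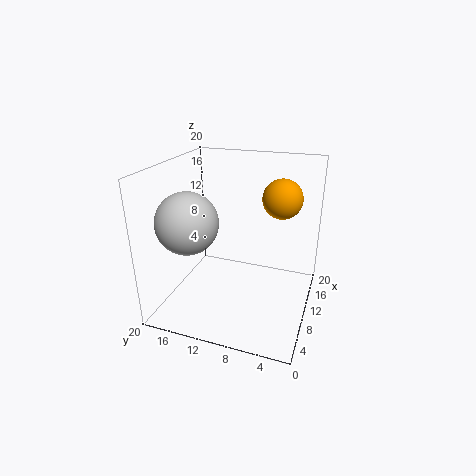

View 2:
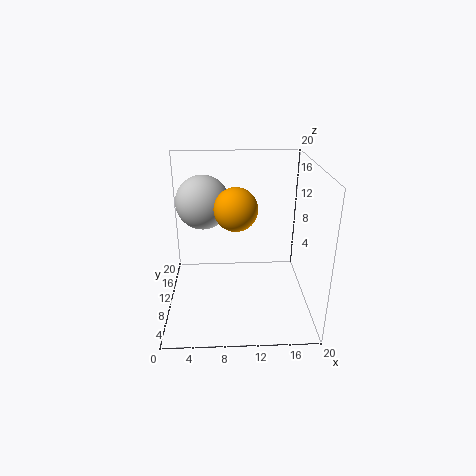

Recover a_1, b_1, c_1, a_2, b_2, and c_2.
a_1 = 5, b_1 = 15, c_1 = 13.5, a_2 = 9.5, b_2 = 4, c_2 = 16.5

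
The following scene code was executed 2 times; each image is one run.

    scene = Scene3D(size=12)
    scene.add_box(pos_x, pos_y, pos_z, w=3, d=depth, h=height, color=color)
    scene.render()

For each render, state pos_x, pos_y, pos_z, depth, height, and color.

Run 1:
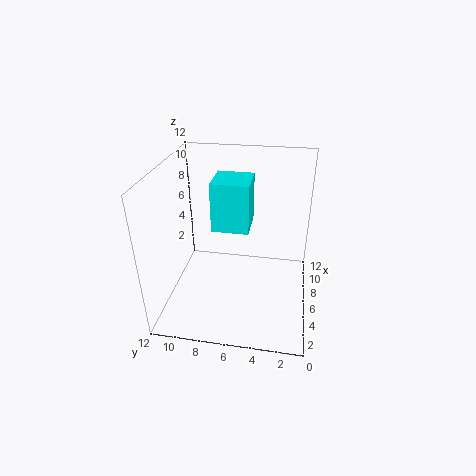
pos_x = 5
pos_y = 5
pos_z = 7
depth = 3
height = 4
color = 'cyan'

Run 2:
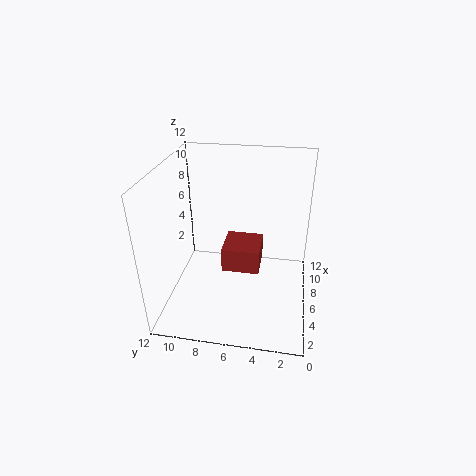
pos_x = 4
pos_y = 4
pos_z = 4
depth = 3
height = 2
color = 'brown'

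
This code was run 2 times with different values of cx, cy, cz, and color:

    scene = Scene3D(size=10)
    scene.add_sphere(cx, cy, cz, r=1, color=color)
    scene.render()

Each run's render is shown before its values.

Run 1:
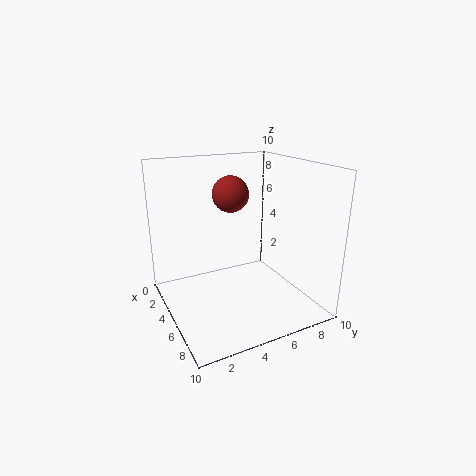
cx = 8; cy = 3; cz = 9; color = 'brown'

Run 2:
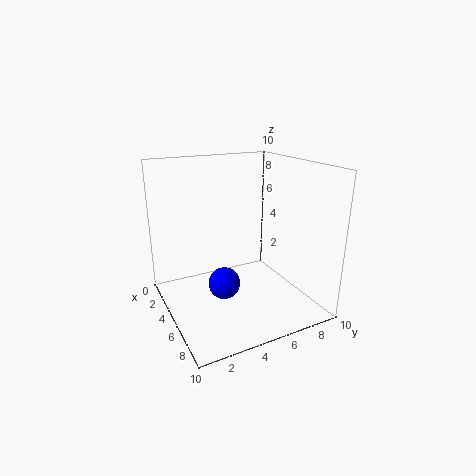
cx = 7; cy = 3; cz = 3; color = 'blue'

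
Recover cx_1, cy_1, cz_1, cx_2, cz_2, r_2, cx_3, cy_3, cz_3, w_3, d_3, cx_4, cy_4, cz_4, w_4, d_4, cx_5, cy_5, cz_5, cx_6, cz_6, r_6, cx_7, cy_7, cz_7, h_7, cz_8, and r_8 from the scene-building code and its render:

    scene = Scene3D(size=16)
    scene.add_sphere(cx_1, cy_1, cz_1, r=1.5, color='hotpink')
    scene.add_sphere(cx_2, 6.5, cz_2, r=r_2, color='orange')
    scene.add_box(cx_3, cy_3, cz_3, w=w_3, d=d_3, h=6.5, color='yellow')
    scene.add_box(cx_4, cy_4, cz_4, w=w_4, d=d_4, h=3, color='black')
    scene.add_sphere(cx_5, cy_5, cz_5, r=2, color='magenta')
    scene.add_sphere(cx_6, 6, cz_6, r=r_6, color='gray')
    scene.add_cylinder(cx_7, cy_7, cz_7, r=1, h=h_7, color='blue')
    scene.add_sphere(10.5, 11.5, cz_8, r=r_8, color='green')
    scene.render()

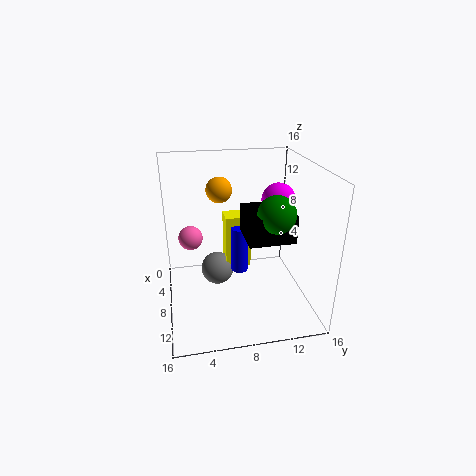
cx_1 = 3; cy_1 = 3; cz_1 = 6; cx_2 = 4.5; cz_2 = 12.5; r_2 = 1.5; cx_3 = 3.5; cy_3 = 7; cz_3 = 3; w_3 = 2.5; d_3 = 3; cx_4 = 6.5; cy_4 = 8.5; cz_4 = 8.5; w_4 = 5; d_4 = 5; cx_5 = 5; cy_5 = 13.5; cz_5 = 11; cx_6 = 5; cz_6 = 2.5; r_6 = 2; cx_7 = 6.5; cy_7 = 8.5; cz_7 = 3; h_7 = 5.5; cz_8 = 11.5; r_8 = 2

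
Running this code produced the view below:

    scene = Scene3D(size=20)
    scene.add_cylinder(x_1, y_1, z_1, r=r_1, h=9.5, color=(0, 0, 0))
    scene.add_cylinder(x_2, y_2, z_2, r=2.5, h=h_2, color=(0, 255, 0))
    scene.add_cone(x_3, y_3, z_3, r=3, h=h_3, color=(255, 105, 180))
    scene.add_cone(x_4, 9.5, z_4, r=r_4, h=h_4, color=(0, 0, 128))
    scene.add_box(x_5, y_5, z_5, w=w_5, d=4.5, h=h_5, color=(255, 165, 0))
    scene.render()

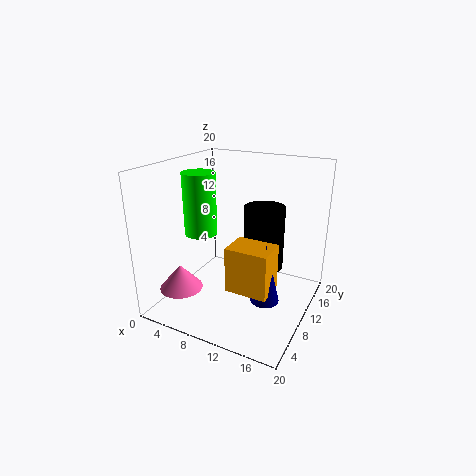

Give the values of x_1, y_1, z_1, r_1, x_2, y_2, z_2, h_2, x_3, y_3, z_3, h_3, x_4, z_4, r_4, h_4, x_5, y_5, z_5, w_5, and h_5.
x_1 = 12
y_1 = 14.5
z_1 = 4
r_1 = 3
x_2 = 2.5
y_2 = 12
z_2 = 8.5
h_2 = 9.5
x_3 = 3.5
y_3 = 5
z_3 = 3
h_3 = 3.5
x_4 = 14.5
z_4 = 1.5
r_4 = 2
h_4 = 8.5
x_5 = 9.5
y_5 = 7
z_5 = 3
w_5 = 6
h_5 = 6.5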